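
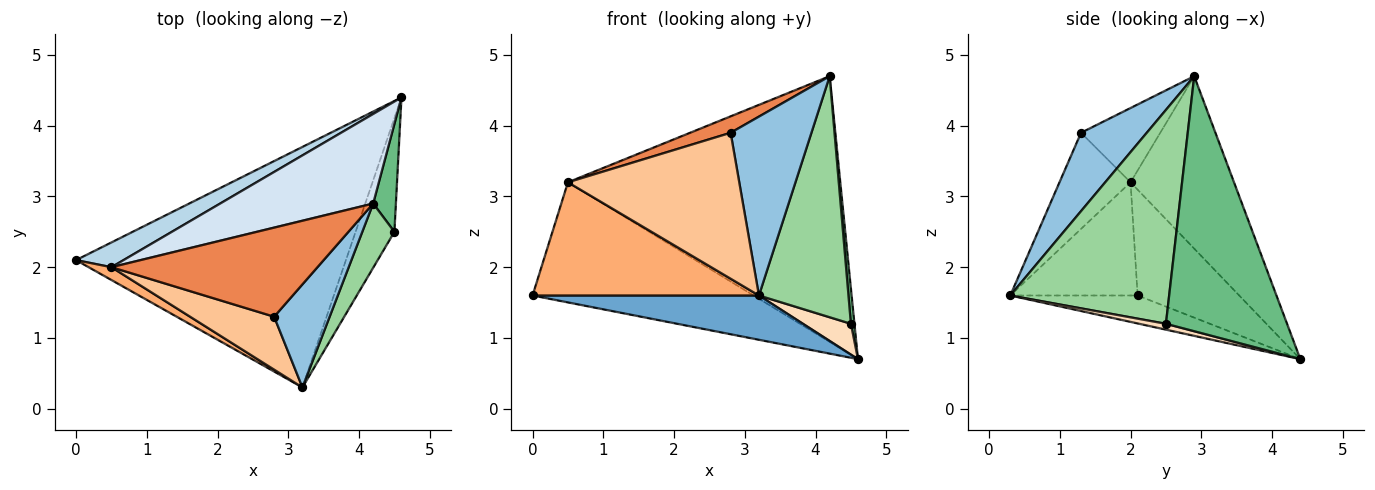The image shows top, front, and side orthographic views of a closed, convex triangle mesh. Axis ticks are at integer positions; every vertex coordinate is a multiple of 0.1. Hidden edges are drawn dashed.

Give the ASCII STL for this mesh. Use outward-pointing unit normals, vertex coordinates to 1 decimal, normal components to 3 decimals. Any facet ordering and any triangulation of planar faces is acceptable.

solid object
 facet normal -0.101 -0.180 -0.978
  outer loop
   vertex 3.2 0.3 1.6
   vertex 0.0 2.1 1.6
   vertex 4.6 4.4 0.7
  endloop
 endfacet
 facet normal 0.576 -0.708 0.408
  outer loop
   vertex 2.8 1.3 3.9
   vertex 3.2 0.3 1.6
   vertex 4.2 2.9 4.7
  endloop
 endfacet
 facet normal -0.411 0.893 0.184
  outer loop
   vertex 0.5 2.0 3.2
   vertex 4.6 4.4 0.7
   vertex 0.0 2.1 1.6
  endloop
 endfacet
 facet normal -0.339 0.892 0.300
  outer loop
   vertex 0.5 2.0 3.2
   vertex 4.2 2.9 4.7
   vertex 4.6 4.4 0.7
  endloop
 endfacet
 facet normal -0.334 -0.171 0.927
  outer loop
   vertex 0.5 2.0 3.2
   vertex 2.8 1.3 3.9
   vertex 4.2 2.9 4.7
  endloop
 endfacet
 facet normal -0.488 -0.867 0.098
  outer loop
   vertex 0.5 2.0 3.2
   vertex 0.0 2.1 1.6
   vertex 3.2 0.3 1.6
  endloop
 endfacet
 facet normal -0.363 -0.876 0.318
  outer loop
   vertex 0.5 2.0 3.2
   vertex 3.2 0.3 1.6
   vertex 2.8 1.3 3.9
  endloop
 endfacet
 facet normal 0.144 -0.259 -0.955
  outer loop
   vertex 4.5 2.5 1.2
   vertex 3.2 0.3 1.6
   vertex 4.6 4.4 0.7
  endloop
 endfacet
 facet normal 0.996 -0.029 0.089
  outer loop
   vertex 4.5 2.5 1.2
   vertex 4.6 4.4 0.7
   vertex 4.2 2.9 4.7
  endloop
 endfacet
 facet normal 0.864 -0.487 0.130
  outer loop
   vertex 4.5 2.5 1.2
   vertex 4.2 2.9 4.7
   vertex 3.2 0.3 1.6
  endloop
 endfacet
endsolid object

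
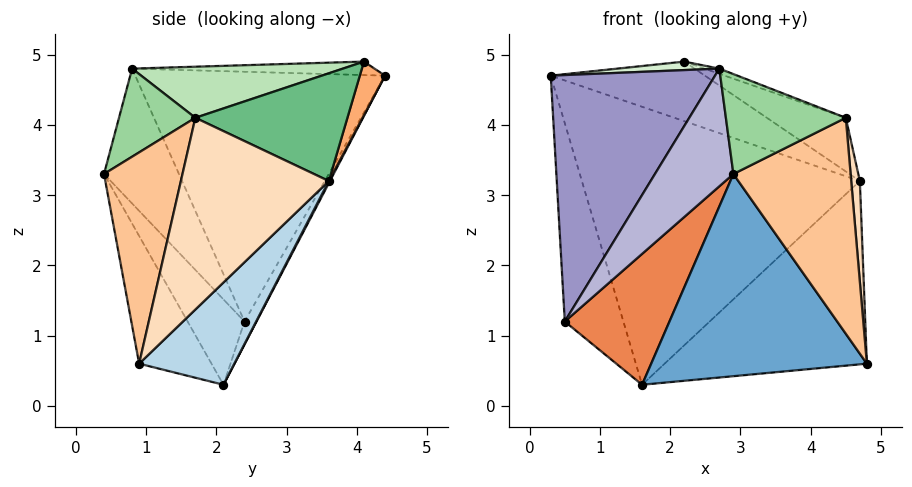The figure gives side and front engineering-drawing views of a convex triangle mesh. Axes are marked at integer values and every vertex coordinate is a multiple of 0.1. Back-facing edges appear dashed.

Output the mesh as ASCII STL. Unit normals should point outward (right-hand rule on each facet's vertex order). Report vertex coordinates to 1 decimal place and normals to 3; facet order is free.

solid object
 facet normal -0.295 -0.880 -0.371
  outer loop
   vertex 1.6 2.1 0.3
   vertex 4.8 0.9 0.6
   vertex 2.9 0.4 3.3
  endloop
 endfacet
 facet normal 0.004 0.887 -0.462
  outer loop
   vertex 4.7 3.6 3.2
   vertex 1.6 2.1 0.3
   vertex 0.3 4.4 4.7
  endloop
 endfacet
 facet normal 0.313 0.665 -0.678
  outer loop
   vertex 4.7 3.6 3.2
   vertex 4.8 0.9 0.6
   vertex 1.6 2.1 0.3
  endloop
 endfacet
 facet normal -0.174 0.851 -0.496
  outer loop
   vertex 0.5 2.4 1.2
   vertex 0.3 4.4 4.7
   vertex 1.6 2.1 0.3
  endloop
 endfacet
 facet normal -0.459 -0.844 -0.279
  outer loop
   vertex 0.5 2.4 1.2
   vertex 1.6 2.1 0.3
   vertex 2.9 0.4 3.3
  endloop
 endfacet
 facet normal 0.161 0.986 -0.053
  outer loop
   vertex 2.2 4.1 4.9
   vertex 4.7 3.6 3.2
   vertex 0.3 4.4 4.7
  endloop
 endfacet
 facet normal 0.541 -0.808 0.231
  outer loop
   vertex 4.5 1.7 4.1
   vertex 2.9 0.4 3.3
   vertex 4.8 0.9 0.6
  endloop
 endfacet
 facet normal 0.993 -0.058 0.098
  outer loop
   vertex 4.5 1.7 4.1
   vertex 4.8 0.9 0.6
   vertex 4.7 3.6 3.2
  endloop
 endfacet
 facet normal 0.577 0.299 0.760
  outer loop
   vertex 4.5 1.7 4.1
   vertex 4.7 3.6 3.2
   vertex 2.2 4.1 4.9
  endloop
 endfacet
 facet normal 0.515 -0.809 0.284
  outer loop
   vertex 2.7 0.8 4.8
   vertex 2.9 0.4 3.3
   vertex 4.5 1.7 4.1
  endloop
 endfacet
 facet normal 0.351 0.025 0.936
  outer loop
   vertex 2.7 0.8 4.8
   vertex 4.5 1.7 4.1
   vertex 2.2 4.1 4.9
  endloop
 endfacet
 facet normal -0.112 -0.047 0.993
  outer loop
   vertex 2.7 0.8 4.8
   vertex 2.2 4.1 4.9
   vertex 0.3 4.4 4.7
  endloop
 endfacet
 facet normal -0.807 -0.531 0.257
  outer loop
   vertex 2.7 0.8 4.8
   vertex 0.3 4.4 4.7
   vertex 0.5 2.4 1.2
  endloop
 endfacet
 facet normal -0.687 -0.719 0.100
  outer loop
   vertex 2.7 0.8 4.8
   vertex 0.5 2.4 1.2
   vertex 2.9 0.4 3.3
  endloop
 endfacet
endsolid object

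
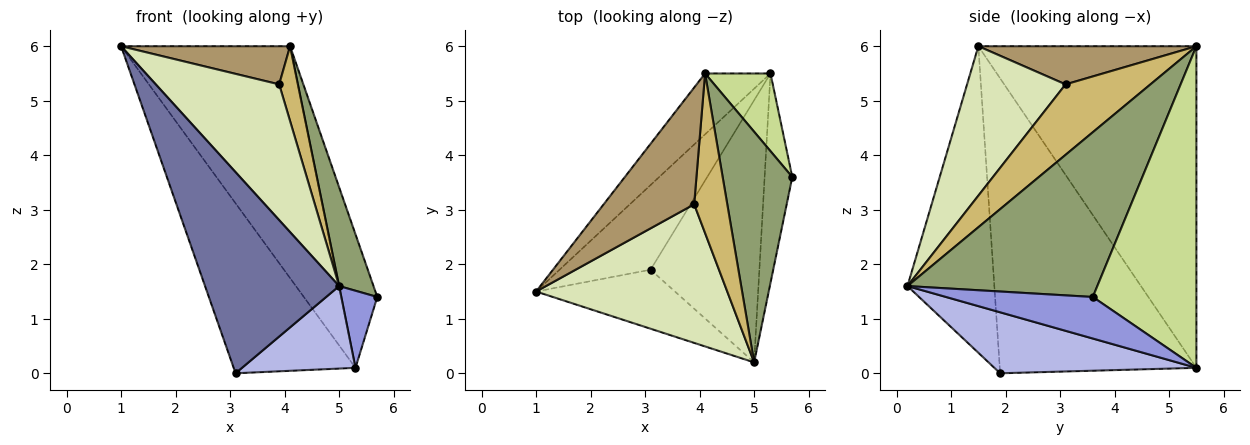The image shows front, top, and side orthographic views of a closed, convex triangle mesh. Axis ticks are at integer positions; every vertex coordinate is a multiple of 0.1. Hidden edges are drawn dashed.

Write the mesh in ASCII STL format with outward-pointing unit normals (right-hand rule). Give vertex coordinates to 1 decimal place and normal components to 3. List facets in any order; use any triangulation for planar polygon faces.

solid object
 facet normal -0.528 -0.815 -0.239
  outer loop
   vertex 3.1 1.9 0.0
   vertex 5.0 0.2 1.6
   vertex 1.0 1.5 6.0
  endloop
 endfacet
 facet normal -0.822 0.509 -0.254
  outer loop
   vertex 5.3 5.5 0.1
   vertex 3.1 1.9 0.0
   vertex 1.0 1.5 6.0
  endloop
 endfacet
 facet normal 0.816 -0.200 -0.543
  outer loop
   vertex 5.3 5.5 0.1
   vertex 5.7 3.6 1.4
   vertex 5.0 0.2 1.6
  endloop
 endfacet
 facet normal 0.471 -0.265 -0.841
  outer loop
   vertex 5.3 5.5 0.1
   vertex 5.0 0.2 1.6
   vertex 3.1 1.9 0.0
  endloop
 endfacet
 facet normal 0.909 -0.164 0.384
  outer loop
   vertex 4.1 5.5 6.0
   vertex 5.0 0.2 1.6
   vertex 5.7 3.6 1.4
  endloop
 endfacet
 facet normal -0.780 0.605 -0.159
  outer loop
   vertex 4.1 5.5 6.0
   vertex 5.3 5.5 0.1
   vertex 1.0 1.5 6.0
  endloop
 endfacet
 facet normal 0.927 0.324 0.189
  outer loop
   vertex 4.1 5.5 6.0
   vertex 5.7 3.6 1.4
   vertex 5.3 5.5 0.1
  endloop
 endfacet
 facet normal 0.488 -0.611 0.624
  outer loop
   vertex 3.9 3.1 5.3
   vertex 1.0 1.5 6.0
   vertex 5.0 0.2 1.6
  endloop
 endfacet
 facet normal 0.372 -0.288 0.882
  outer loop
   vertex 3.9 3.1 5.3
   vertex 4.1 5.5 6.0
   vertex 1.0 1.5 6.0
  endloop
 endfacet
 facet normal 0.888 -0.196 0.417
  outer loop
   vertex 3.9 3.1 5.3
   vertex 5.0 0.2 1.6
   vertex 4.1 5.5 6.0
  endloop
 endfacet
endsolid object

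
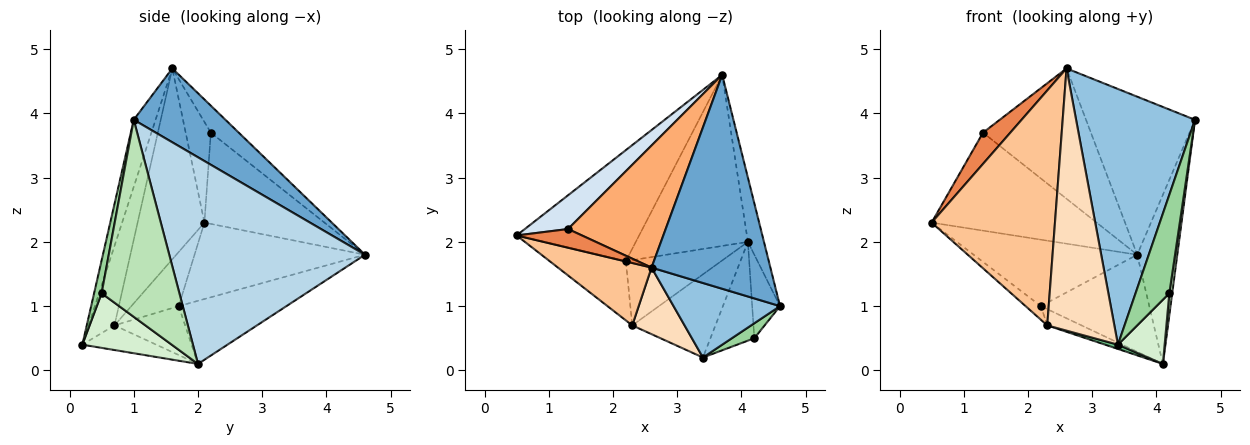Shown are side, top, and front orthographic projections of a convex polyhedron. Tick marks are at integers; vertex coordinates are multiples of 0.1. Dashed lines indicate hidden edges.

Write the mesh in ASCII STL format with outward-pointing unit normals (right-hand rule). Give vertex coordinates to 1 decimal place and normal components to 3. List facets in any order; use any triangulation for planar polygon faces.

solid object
 facet normal 0.447 0.531 0.719
  outer loop
   vertex 2.6 1.6 4.7
   vertex 4.6 1.0 3.9
   vertex 3.7 4.6 1.8
  endloop
 endfacet
 facet normal -0.173 -0.946 0.276
  outer loop
   vertex 2.6 1.6 4.7
   vertex 3.4 0.2 0.4
   vertex 4.6 1.0 3.9
  endloop
 endfacet
 facet normal 0.977 0.200 -0.076
  outer loop
   vertex 4.1 2.0 0.1
   vertex 3.7 4.6 1.8
   vertex 4.6 1.0 3.9
  endloop
 endfacet
 facet normal -0.567 0.779 0.268
  outer loop
   vertex 1.3 2.2 3.7
   vertex 3.7 4.6 1.8
   vertex 0.5 2.1 2.3
  endloop
 endfacet
 facet normal -0.620 -0.673 0.403
  outer loop
   vertex 1.3 2.2 3.7
   vertex 0.5 2.1 2.3
   vertex 2.6 1.6 4.7
  endloop
 endfacet
 facet normal -0.186 0.717 0.672
  outer loop
   vertex 1.3 2.2 3.7
   vertex 2.6 1.6 4.7
   vertex 3.7 4.6 1.8
  endloop
 endfacet
 facet normal -0.464 -0.856 0.227
  outer loop
   vertex 2.3 0.7 0.7
   vertex 2.6 1.6 4.7
   vertex 0.5 2.1 2.3
  endloop
 endfacet
 facet normal -0.350 -0.908 0.231
  outer loop
   vertex 2.3 0.7 0.7
   vertex 3.4 0.2 0.4
   vertex 2.6 1.6 4.7
  endloop
 endfacet
 facet normal -0.284 -0.049 -0.958
  outer loop
   vertex 2.3 0.7 0.7
   vertex 4.1 2.0 0.1
   vertex 3.4 0.2 0.4
  endloop
 endfacet
 facet normal 0.215 -0.965 0.147
  outer loop
   vertex 4.2 0.5 1.2
   vertex 4.6 1.0 3.9
   vertex 3.4 0.2 0.4
  endloop
 endfacet
 facet normal 0.990 -0.037 -0.140
  outer loop
   vertex 4.2 0.5 1.2
   vertex 4.1 2.0 0.1
   vertex 4.6 1.0 3.9
  endloop
 endfacet
 facet normal 0.722 -0.377 -0.580
  outer loop
   vertex 4.2 0.5 1.2
   vertex 3.4 0.2 0.4
   vertex 4.1 2.0 0.1
  endloop
 endfacet
 facet normal -0.570 0.183 -0.801
  outer loop
   vertex 2.2 1.7 1.0
   vertex 2.3 0.7 0.7
   vertex 0.5 2.1 2.3
  endloop
 endfacet
 facet normal -0.446 0.216 -0.869
  outer loop
   vertex 2.2 1.7 1.0
   vertex 4.1 2.0 0.1
   vertex 2.3 0.7 0.7
  endloop
 endfacet
 facet normal -0.472 0.453 -0.756
  outer loop
   vertex 2.2 1.7 1.0
   vertex 0.5 2.1 2.3
   vertex 3.7 4.6 1.8
  endloop
 endfacet
 facet normal -0.440 0.443 -0.781
  outer loop
   vertex 2.2 1.7 1.0
   vertex 3.7 4.6 1.8
   vertex 4.1 2.0 0.1
  endloop
 endfacet
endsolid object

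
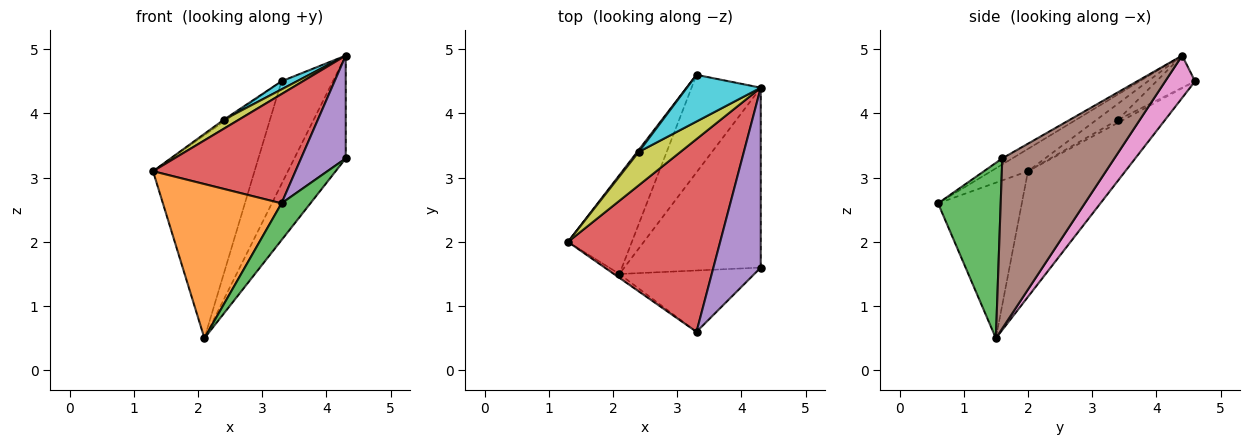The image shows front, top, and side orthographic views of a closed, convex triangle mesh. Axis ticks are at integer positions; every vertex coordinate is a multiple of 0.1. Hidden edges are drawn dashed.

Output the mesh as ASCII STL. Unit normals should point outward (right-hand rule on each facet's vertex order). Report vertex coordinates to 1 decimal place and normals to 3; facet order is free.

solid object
 facet normal -0.653 0.681 -0.332
  outer loop
   vertex 2.1 1.5 0.5
   vertex 1.3 2.0 3.1
   vertex 3.3 4.6 4.5
  endloop
 endfacet
 facet normal -0.577 -0.817 -0.020
  outer loop
   vertex 3.3 0.6 2.6
   vertex 1.3 2.0 3.1
   vertex 2.1 1.5 0.5
  endloop
 endfacet
 facet normal 0.744 -0.344 -0.573
  outer loop
   vertex 3.3 0.6 2.6
   vertex 2.1 1.5 0.5
   vertex 4.3 1.6 3.3
  endloop
 endfacet
 facet normal -0.127 -0.489 0.863
  outer loop
   vertex 4.3 4.4 4.9
   vertex 1.3 2.0 3.1
   vertex 3.3 0.6 2.6
  endloop
 endfacet
 facet normal -0.111 -0.493 0.863
  outer loop
   vertex 4.3 4.4 4.9
   vertex 3.3 0.6 2.6
   vertex 4.3 1.6 3.3
  endloop
 endfacet
 facet normal 0.735 0.337 -0.589
  outer loop
   vertex 4.3 4.4 4.9
   vertex 4.3 1.6 3.3
   vertex 2.1 1.5 0.5
  endloop
 endfacet
 facet normal 0.388 0.669 -0.635
  outer loop
   vertex 4.3 4.4 4.9
   vertex 2.1 1.5 0.5
   vertex 3.3 4.6 4.5
  endloop
 endfacet
 facet normal -0.816 0.408 0.408
  outer loop
   vertex 2.4 3.4 3.9
   vertex 3.3 4.6 4.5
   vertex 1.3 2.0 3.1
  endloop
 endfacet
 facet normal -0.348 -0.244 0.905
  outer loop
   vertex 2.4 3.4 3.9
   vertex 1.3 2.0 3.1
   vertex 4.3 4.4 4.9
  endloop
 endfacet
 facet normal -0.394 -0.157 0.906
  outer loop
   vertex 2.4 3.4 3.9
   vertex 4.3 4.4 4.9
   vertex 3.3 4.6 4.5
  endloop
 endfacet
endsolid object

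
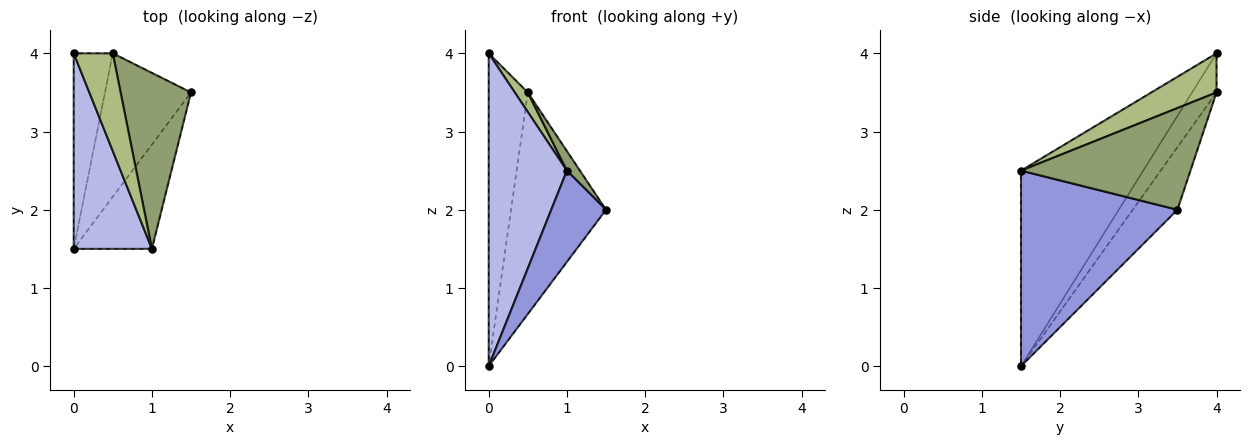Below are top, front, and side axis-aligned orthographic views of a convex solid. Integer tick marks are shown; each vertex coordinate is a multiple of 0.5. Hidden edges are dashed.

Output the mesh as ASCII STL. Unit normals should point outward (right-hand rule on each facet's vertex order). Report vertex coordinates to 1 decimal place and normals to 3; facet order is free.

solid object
 facet normal -0.367 0.781 -0.505
  outer loop
   vertex 0.5 4.0 3.5
   vertex 1.5 3.5 2.0
   vertex 0.0 1.5 0.0
  endloop
 endfacet
 facet normal -0.468 0.749 -0.468
  outer loop
   vertex 0.5 4.0 3.5
   vertex 0.0 1.5 0.0
   vertex 0.0 4.0 4.0
  endloop
 endfacet
 facet normal 0.883 -0.309 -0.353
  outer loop
   vertex 1.0 1.5 2.5
   vertex 0.0 1.5 0.0
   vertex 1.5 3.5 2.0
  endloop
 endfacet
 facet normal -0.798 -0.511 0.319
  outer loop
   vertex 1.0 1.5 2.5
   vertex 0.0 4.0 4.0
   vertex 0.0 1.5 0.0
  endloop
 endfacet
 facet normal 0.821 -0.063 0.568
  outer loop
   vertex 1.0 1.5 2.5
   vertex 1.5 3.5 2.0
   vertex 0.5 4.0 3.5
  endloop
 endfacet
 facet normal 0.700 -0.140 0.700
  outer loop
   vertex 1.0 1.5 2.5
   vertex 0.5 4.0 3.5
   vertex 0.0 4.0 4.0
  endloop
 endfacet
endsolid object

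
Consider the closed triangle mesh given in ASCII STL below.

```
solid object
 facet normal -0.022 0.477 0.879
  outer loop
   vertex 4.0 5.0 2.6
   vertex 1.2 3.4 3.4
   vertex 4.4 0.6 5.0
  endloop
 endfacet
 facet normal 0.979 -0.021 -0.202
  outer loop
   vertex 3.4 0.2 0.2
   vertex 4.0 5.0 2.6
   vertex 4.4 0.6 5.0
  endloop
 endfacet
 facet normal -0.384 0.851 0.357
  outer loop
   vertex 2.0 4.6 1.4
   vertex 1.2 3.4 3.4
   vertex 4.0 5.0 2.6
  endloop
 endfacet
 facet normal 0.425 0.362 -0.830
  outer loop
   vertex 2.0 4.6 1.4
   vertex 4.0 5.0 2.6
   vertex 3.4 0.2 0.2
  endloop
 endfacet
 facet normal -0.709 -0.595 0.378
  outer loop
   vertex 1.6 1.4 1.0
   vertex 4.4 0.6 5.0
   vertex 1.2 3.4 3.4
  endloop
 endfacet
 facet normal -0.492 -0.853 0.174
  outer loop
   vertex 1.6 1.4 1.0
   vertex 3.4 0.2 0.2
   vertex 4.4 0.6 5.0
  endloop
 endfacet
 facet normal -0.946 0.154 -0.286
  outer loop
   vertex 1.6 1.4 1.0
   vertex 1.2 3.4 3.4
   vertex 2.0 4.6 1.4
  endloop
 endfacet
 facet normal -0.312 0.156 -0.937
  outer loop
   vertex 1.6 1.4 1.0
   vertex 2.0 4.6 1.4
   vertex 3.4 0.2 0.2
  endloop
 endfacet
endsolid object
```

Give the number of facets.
8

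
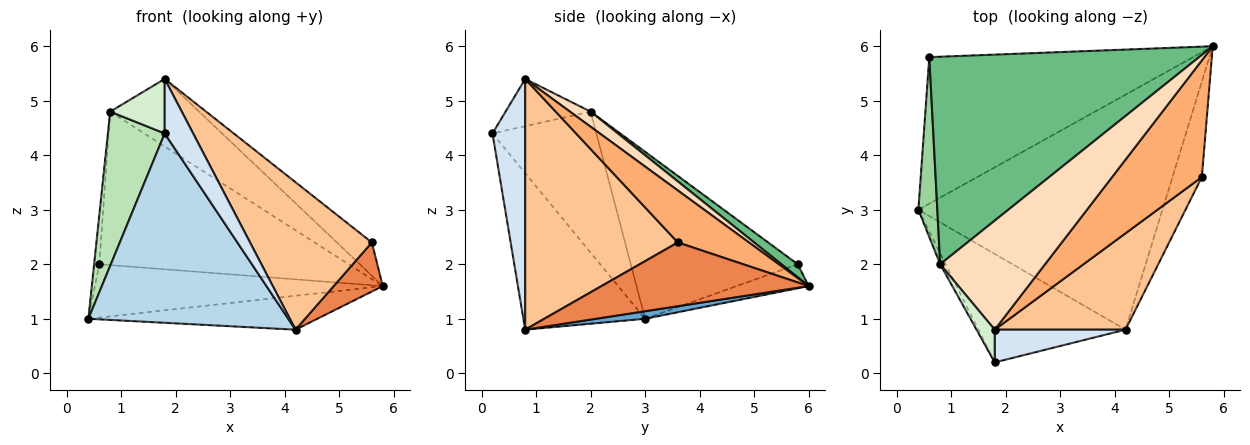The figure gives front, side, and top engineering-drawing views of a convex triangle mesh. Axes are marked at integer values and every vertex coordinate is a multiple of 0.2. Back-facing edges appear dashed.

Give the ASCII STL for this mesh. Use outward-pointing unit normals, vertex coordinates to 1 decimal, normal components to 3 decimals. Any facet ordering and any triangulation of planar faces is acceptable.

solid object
 facet normal 0.031 0.143 -0.989
  outer loop
   vertex 4.2 0.8 0.8
   vertex 0.4 3.0 1.0
   vertex 5.8 6.0 1.6
  endloop
 endfacet
 facet normal -0.085 0.341 -0.936
  outer loop
   vertex 0.6 5.8 2.0
   vertex 5.8 6.0 1.6
   vertex 0.4 3.0 1.0
  endloop
 endfacet
 facet normal -0.467 -0.767 -0.439
  outer loop
   vertex 1.8 0.2 4.4
   vertex 0.4 3.0 1.0
   vertex 4.2 0.8 0.8
  endloop
 endfacet
 facet normal 0.702 -0.611 0.366
  outer loop
   vertex 1.8 0.2 4.4
   vertex 4.2 0.8 0.8
   vertex 1.8 0.8 5.4
  endloop
 endfacet
 facet normal 0.888 -0.210 -0.409
  outer loop
   vertex 5.6 3.6 2.4
   vertex 4.2 0.8 0.8
   vertex 5.8 6.0 1.6
  endloop
 endfacet
 facet normal 0.487 0.239 0.840
  outer loop
   vertex 5.6 3.6 2.4
   vertex 5.8 6.0 1.6
   vertex 1.8 0.8 5.4
  endloop
 endfacet
 facet normal 0.724 -0.578 0.378
  outer loop
   vertex 5.6 3.6 2.4
   vertex 1.8 0.8 5.4
   vertex 4.2 0.8 0.8
  endloop
 endfacet
 facet normal 0.121 0.523 0.844
  outer loop
   vertex 0.8 2.0 4.8
   vertex 1.8 0.8 5.4
   vertex 5.8 6.0 1.6
  endloop
 endfacet
 facet normal 0.039 0.594 0.803
  outer loop
   vertex 0.8 2.0 4.8
   vertex 5.8 6.0 1.6
   vertex 0.6 5.8 2.0
  endloop
 endfacet
 facet normal -0.993 0.031 0.113
  outer loop
   vertex 0.8 2.0 4.8
   vertex 0.6 5.8 2.0
   vertex 0.4 3.0 1.0
  endloop
 endfacet
 facet normal -0.877 -0.480 -0.034
  outer loop
   vertex 0.8 2.0 4.8
   vertex 0.4 3.0 1.0
   vertex 1.8 0.2 4.4
  endloop
 endfacet
 facet normal -0.801 -0.513 0.308
  outer loop
   vertex 0.8 2.0 4.8
   vertex 1.8 0.2 4.4
   vertex 1.8 0.8 5.4
  endloop
 endfacet
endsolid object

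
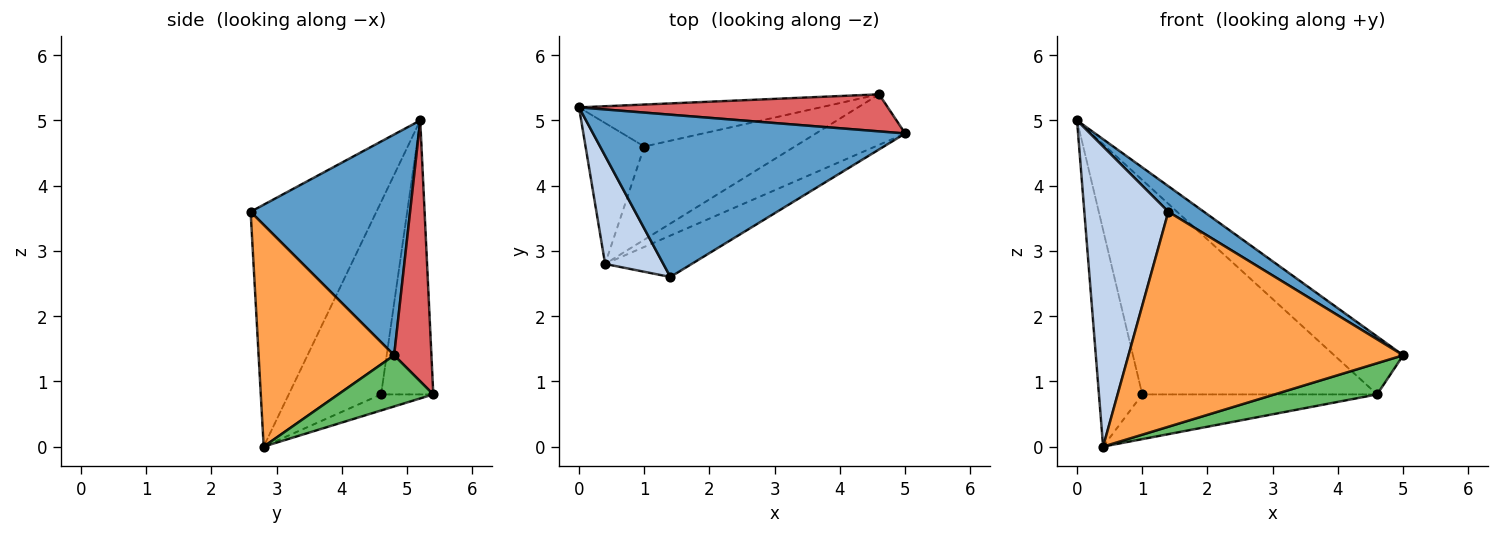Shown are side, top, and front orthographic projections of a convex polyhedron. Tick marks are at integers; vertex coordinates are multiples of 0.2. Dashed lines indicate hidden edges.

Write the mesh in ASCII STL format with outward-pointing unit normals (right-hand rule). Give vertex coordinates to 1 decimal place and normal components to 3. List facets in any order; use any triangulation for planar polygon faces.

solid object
 facet normal 0.573 -0.128 0.810
  outer loop
   vertex 1.4 2.6 3.6
   vertex 5.0 4.8 1.4
   vertex 0.0 5.2 5.0
  endloop
 endfacet
 facet normal -0.815 -0.545 0.196
  outer loop
   vertex 0.4 2.8 0.0
   vertex 1.4 2.6 3.6
   vertex 0.0 5.2 5.0
  endloop
 endfacet
 facet normal 0.436 -0.884 -0.170
  outer loop
   vertex 0.4 2.8 0.0
   vertex 5.0 4.8 1.4
   vertex 1.4 2.6 3.6
  endloop
 endfacet
 facet normal -0.873 0.409 -0.266
  outer loop
   vertex 1.0 4.6 0.8
   vertex 0.4 2.8 0.0
   vertex 0.0 5.2 5.0
  endloop
 endfacet
 facet normal 0.438 -0.473 -0.765
  outer loop
   vertex 4.6 5.4 0.8
   vertex 5.0 4.8 1.4
   vertex 0.4 2.8 0.0
  endloop
 endfacet
 facet normal -0.096 0.431 -0.897
  outer loop
   vertex 4.6 5.4 0.8
   vertex 0.4 2.8 0.0
   vertex 1.0 4.6 0.8
  endloop
 endfacet
 facet normal 0.414 0.767 0.490
  outer loop
   vertex 4.6 5.4 0.8
   vertex 0.0 5.2 5.0
   vertex 5.0 4.8 1.4
  endloop
 endfacet
 facet normal -0.213 0.959 -0.188
  outer loop
   vertex 4.6 5.4 0.8
   vertex 1.0 4.6 0.8
   vertex 0.0 5.2 5.0
  endloop
 endfacet
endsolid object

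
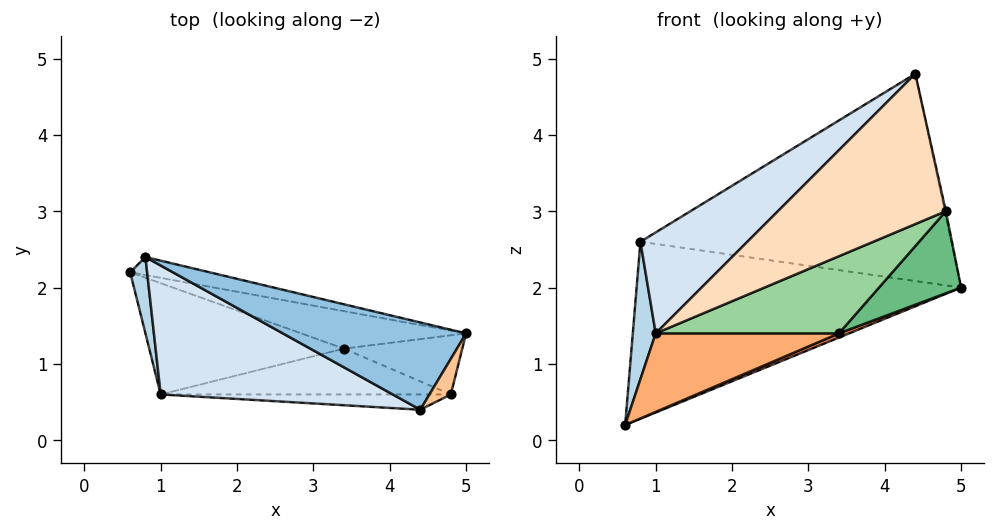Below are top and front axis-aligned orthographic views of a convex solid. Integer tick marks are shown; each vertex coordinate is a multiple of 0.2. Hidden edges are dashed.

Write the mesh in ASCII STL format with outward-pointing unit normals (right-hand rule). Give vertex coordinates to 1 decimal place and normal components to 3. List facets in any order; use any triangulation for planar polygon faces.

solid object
 facet normal 0.217 0.971 -0.099
  outer loop
   vertex 0.8 2.4 2.6
   vertex 5.0 1.4 2.0
   vertex 0.6 2.2 0.2
  endloop
 endfacet
 facet normal 0.265 0.889 0.374
  outer loop
   vertex 0.8 2.4 2.6
   vertex 4.4 0.4 4.8
   vertex 5.0 1.4 2.0
  endloop
 endfacet
 facet normal -0.980 -0.173 0.096
  outer loop
   vertex 1.0 0.6 1.4
   vertex 0.8 2.4 2.6
   vertex 0.6 2.2 0.2
  endloop
 endfacet
 facet normal -0.636 -0.476 0.608
  outer loop
   vertex 1.0 0.6 1.4
   vertex 4.4 0.4 4.8
   vertex 0.8 2.4 2.6
  endloop
 endfacet
 facet normal 0.361 -0.103 -0.927
  outer loop
   vertex 3.4 1.2 1.4
   vertex 0.6 2.2 0.2
   vertex 5.0 1.4 2.0
  endloop
 endfacet
 facet normal 0.143 -0.571 -0.809
  outer loop
   vertex 3.4 1.2 1.4
   vertex 1.0 0.6 1.4
   vertex 0.6 2.2 0.2
  endloop
 endfacet
 facet normal 0.975 0.031 0.220
  outer loop
   vertex 4.8 0.6 3.0
   vertex 5.0 1.4 2.0
   vertex 4.4 0.4 4.8
  endloop
 endfacet
 facet normal 0.043 -0.994 -0.101
  outer loop
   vertex 4.8 0.6 3.0
   vertex 4.4 0.4 4.8
   vertex 1.0 0.6 1.4
  endloop
 endfacet
 facet normal 0.305 -0.772 -0.557
  outer loop
   vertex 4.8 0.6 3.0
   vertex 3.4 1.2 1.4
   vertex 5.0 1.4 2.0
  endloop
 endfacet
 facet normal 0.210 -0.841 -0.499
  outer loop
   vertex 4.8 0.6 3.0
   vertex 1.0 0.6 1.4
   vertex 3.4 1.2 1.4
  endloop
 endfacet
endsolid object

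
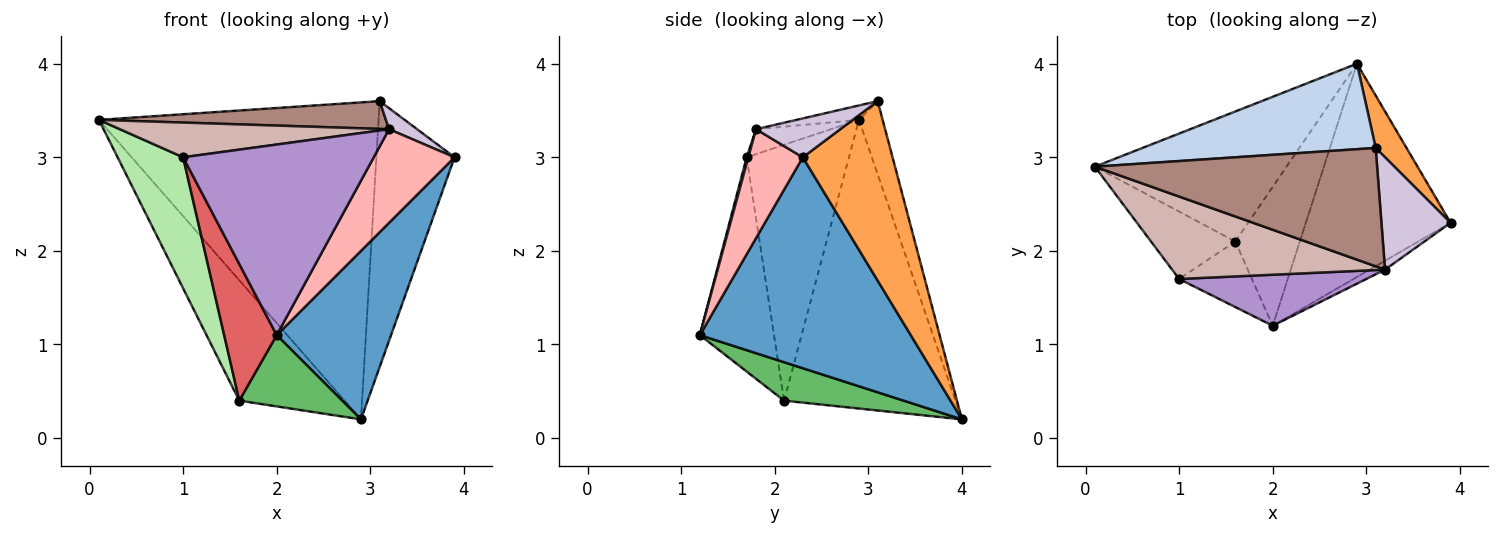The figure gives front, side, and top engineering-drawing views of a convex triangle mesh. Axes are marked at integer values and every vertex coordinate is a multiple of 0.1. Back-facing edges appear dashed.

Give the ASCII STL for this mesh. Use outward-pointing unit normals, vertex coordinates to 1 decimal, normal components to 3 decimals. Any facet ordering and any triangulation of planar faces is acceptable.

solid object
 facet normal 0.753 -0.408 -0.517
  outer loop
   vertex 2.0 1.2 1.1
   vertex 2.9 4.0 0.2
   vertex 3.9 2.3 3.0
  endloop
 endfacet
 facet normal -0.081 0.962 0.260
  outer loop
   vertex 3.1 3.1 3.6
   vertex 2.9 4.0 0.2
   vertex 0.1 2.9 3.4
  endloop
 endfacet
 facet normal 0.748 0.651 0.128
  outer loop
   vertex 3.1 3.1 3.6
   vertex 3.9 2.3 3.0
   vertex 2.9 4.0 0.2
  endloop
 endfacet
 facet normal -0.742 0.456 -0.492
  outer loop
   vertex 1.6 2.1 0.4
   vertex 0.1 2.9 3.4
   vertex 2.9 4.0 0.2
  endloop
 endfacet
 facet normal 0.468 -0.403 -0.786
  outer loop
   vertex 1.6 2.1 0.4
   vertex 2.9 4.0 0.2
   vertex 2.0 1.2 1.1
  endloop
 endfacet
 facet normal -0.812 -0.520 -0.267
  outer loop
   vertex 1.6 2.1 0.4
   vertex 1.0 1.7 3.0
   vertex 0.1 2.9 3.4
  endloop
 endfacet
 facet normal -0.786 -0.557 -0.267
  outer loop
   vertex 1.6 2.1 0.4
   vertex 2.0 1.2 1.1
   vertex 1.0 1.7 3.0
  endloop
 endfacet
 facet normal 0.557 -0.827 -0.078
  outer loop
   vertex 3.2 1.8 3.3
   vertex 2.0 1.2 1.1
   vertex 3.9 2.3 3.0
  endloop
 endfacet
 facet normal 0.009 -0.966 0.259
  outer loop
   vertex 3.2 1.8 3.3
   vertex 1.0 1.7 3.0
   vertex 2.0 1.2 1.1
  endloop
 endfacet
 facet normal 0.484 -0.161 0.860
  outer loop
   vertex 3.2 1.8 3.3
   vertex 3.9 2.3 3.0
   vertex 3.1 3.1 3.6
  endloop
 endfacet
 facet normal -0.050 -0.228 0.972
  outer loop
   vertex 3.2 1.8 3.3
   vertex 3.1 3.1 3.6
   vertex 0.1 2.9 3.4
  endloop
 endfacet
 facet normal -0.107 -0.386 0.916
  outer loop
   vertex 3.2 1.8 3.3
   vertex 0.1 2.9 3.4
   vertex 1.0 1.7 3.0
  endloop
 endfacet
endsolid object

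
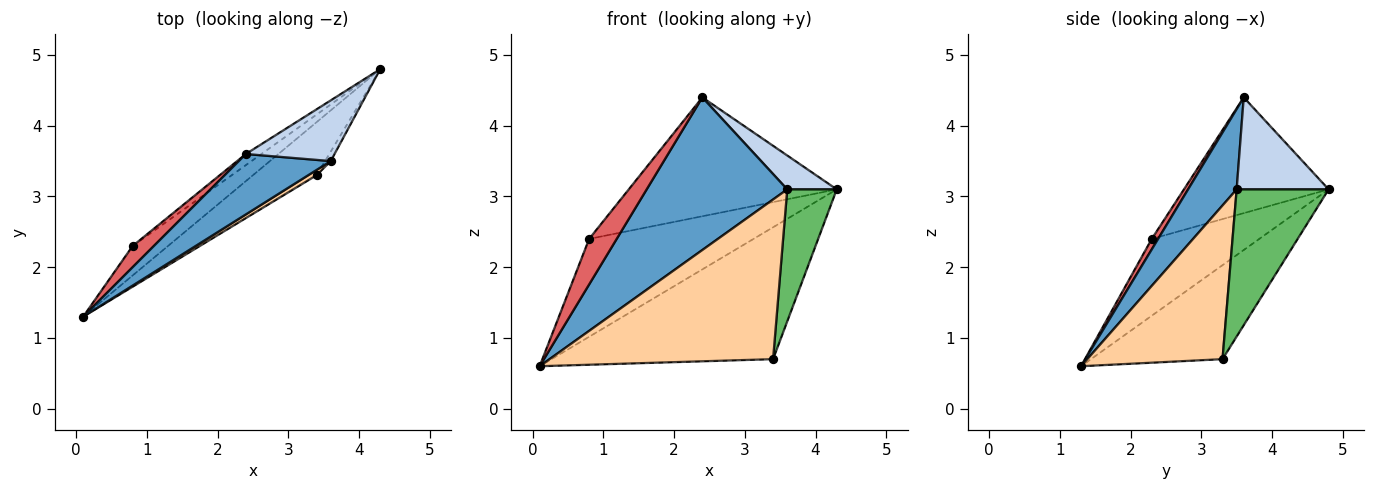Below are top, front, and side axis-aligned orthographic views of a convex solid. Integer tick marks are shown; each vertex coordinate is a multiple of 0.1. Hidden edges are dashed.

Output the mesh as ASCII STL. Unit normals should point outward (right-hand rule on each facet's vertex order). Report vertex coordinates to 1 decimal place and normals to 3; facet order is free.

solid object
 facet normal 0.306 -0.885 0.351
  outer loop
   vertex 3.6 3.5 3.1
   vertex 2.4 3.6 4.4
   vertex 0.1 1.3 0.6
  endloop
 endfacet
 facet normal 0.671 -0.361 0.647
  outer loop
   vertex 3.6 3.5 3.1
   vertex 4.3 4.8 3.1
   vertex 2.4 3.6 4.4
  endloop
 endfacet
 facet normal -0.483 0.813 -0.327
  outer loop
   vertex 3.4 3.3 0.7
   vertex 0.1 1.3 0.6
   vertex 4.3 4.8 3.1
  endloop
 endfacet
 facet normal 0.517 -0.855 0.028
  outer loop
   vertex 3.4 3.3 0.7
   vertex 3.6 3.5 3.1
   vertex 0.1 1.3 0.6
  endloop
 endfacet
 facet normal 0.880 -0.474 -0.034
  outer loop
   vertex 3.4 3.3 0.7
   vertex 4.3 4.8 3.1
   vertex 3.6 3.5 3.1
  endloop
 endfacet
 facet normal -0.531 0.812 -0.244
  outer loop
   vertex 0.8 2.3 2.4
   vertex 4.3 4.8 3.1
   vertex 0.1 1.3 0.6
  endloop
 endfacet
 facet normal 0.204 -0.887 0.414
  outer loop
   vertex 0.8 2.3 2.4
   vertex 0.1 1.3 0.6
   vertex 2.4 3.6 4.4
  endloop
 endfacet
 facet normal -0.569 0.819 -0.077
  outer loop
   vertex 0.8 2.3 2.4
   vertex 2.4 3.6 4.4
   vertex 4.3 4.8 3.1
  endloop
 endfacet
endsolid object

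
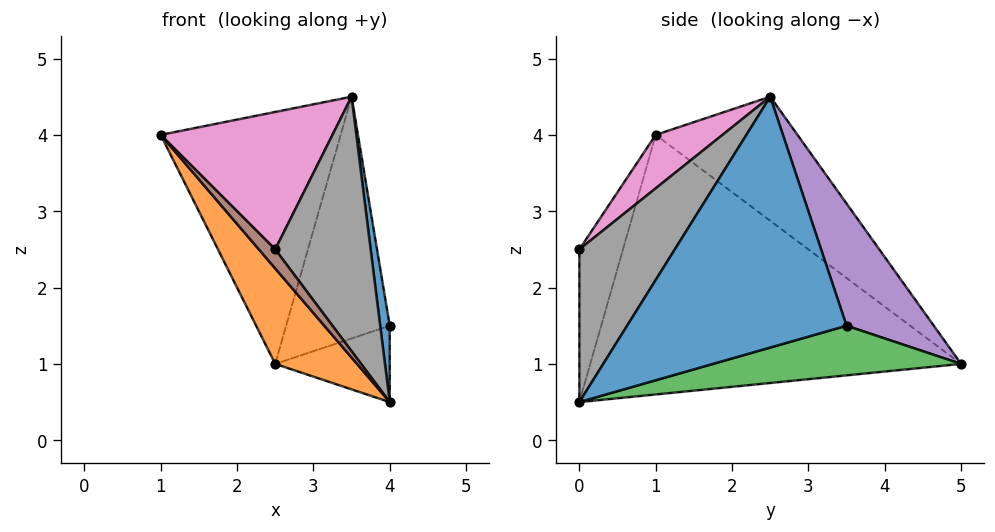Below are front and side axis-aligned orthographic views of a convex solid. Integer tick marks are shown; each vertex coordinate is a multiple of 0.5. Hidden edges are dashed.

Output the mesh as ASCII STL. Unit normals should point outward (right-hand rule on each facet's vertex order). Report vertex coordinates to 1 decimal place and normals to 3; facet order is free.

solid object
 facet normal 0.988 -0.043 0.150
  outer loop
   vertex 3.5 2.5 4.5
   vertex 4.0 0.0 0.5
   vertex 4.0 3.5 1.5
  endloop
 endfacet
 facet normal -0.772 -0.170 -0.613
  outer loop
   vertex 2.5 5.0 1.0
   vertex 4.0 0.0 0.5
   vertex 1.0 1.0 4.0
  endloop
 endfacet
 facet normal 0.511 0.236 -0.826
  outer loop
   vertex 2.5 5.0 1.0
   vertex 4.0 3.5 1.5
   vertex 4.0 0.0 0.5
  endloop
 endfacet
 facet normal -0.498 0.632 0.594
  outer loop
   vertex 2.5 5.0 1.0
   vertex 1.0 1.0 4.0
   vertex 3.5 2.5 4.5
  endloop
 endfacet
 facet normal 0.606 0.719 0.341
  outer loop
   vertex 2.5 5.0 1.0
   vertex 3.5 2.5 4.5
   vertex 4.0 3.5 1.5
  endloop
 endfacet
 facet normal -0.766 -0.287 -0.575
  outer loop
   vertex 2.5 0.0 2.5
   vertex 1.0 1.0 4.0
   vertex 4.0 0.0 0.5
  endloop
 endfacet
 facet normal 0.258 -0.664 0.701
  outer loop
   vertex 2.5 0.0 2.5
   vertex 3.5 2.5 4.5
   vertex 1.0 1.0 4.0
  endloop
 endfacet
 facet normal 0.625 -0.625 0.469
  outer loop
   vertex 2.5 0.0 2.5
   vertex 4.0 0.0 0.5
   vertex 3.5 2.5 4.5
  endloop
 endfacet
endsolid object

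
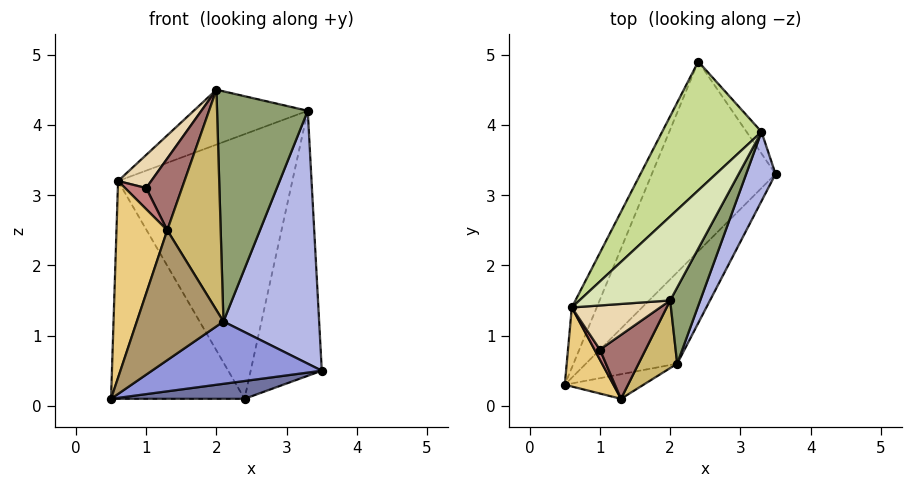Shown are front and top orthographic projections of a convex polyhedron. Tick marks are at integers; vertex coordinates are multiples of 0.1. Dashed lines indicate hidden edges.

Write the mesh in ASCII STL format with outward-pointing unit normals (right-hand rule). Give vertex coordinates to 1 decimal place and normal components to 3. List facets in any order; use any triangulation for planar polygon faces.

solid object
 facet normal 0.221 -0.091 -0.971
  outer loop
   vertex 2.4 4.9 0.1
   vertex 3.5 3.3 0.5
   vertex 0.5 0.3 0.1
  endloop
 endfacet
 facet normal 0.828 0.558 -0.046
  outer loop
   vertex 3.3 3.9 4.2
   vertex 3.5 3.3 0.5
   vertex 2.4 4.9 0.1
  endloop
 endfacet
 facet normal 0.559 -0.467 -0.685
  outer loop
   vertex 2.1 0.6 1.2
   vertex 0.5 0.3 0.1
   vertex 3.5 3.3 0.5
  endloop
 endfacet
 facet normal 0.894 -0.433 0.118
  outer loop
   vertex 2.1 0.6 1.2
   vertex 3.5 3.3 0.5
   vertex 3.3 3.9 4.2
  endloop
 endfacet
 facet normal 0.877 -0.456 0.151
  outer loop
   vertex 2.1 0.6 1.2
   vertex 3.3 3.9 4.2
   vertex 2.0 1.5 4.5
  endloop
 endfacet
 facet normal -0.919 0.380 -0.105
  outer loop
   vertex 0.6 1.4 3.2
   vertex 2.4 4.9 0.1
   vertex 0.5 0.3 0.1
  endloop
 endfacet
 facet normal -0.705 0.638 0.310
  outer loop
   vertex 0.6 1.4 3.2
   vertex 3.3 3.9 4.2
   vertex 2.4 4.9 0.1
  endloop
 endfacet
 facet normal -0.632 0.424 0.649
  outer loop
   vertex 0.6 1.4 3.2
   vertex 2.0 1.5 4.5
   vertex 3.3 3.9 4.2
  endloop
 endfacet
 facet normal 0.298 -0.938 -0.177
  outer loop
   vertex 1.3 0.1 2.5
   vertex 0.5 0.3 0.1
   vertex 2.1 0.6 1.2
  endloop
 endfacet
 facet normal 0.732 -0.651 0.200
  outer loop
   vertex 1.3 0.1 2.5
   vertex 2.1 0.6 1.2
   vertex 2.0 1.5 4.5
  endloop
 endfacet
 facet normal -0.804 -0.552 0.222
  outer loop
   vertex 1.3 0.1 2.5
   vertex 0.6 1.4 3.2
   vertex 0.5 0.3 0.1
  endloop
 endfacet
 facet normal -0.573 -0.492 0.655
  outer loop
   vertex 1.0 0.8 3.1
   vertex 2.0 1.5 4.5
   vertex 0.6 1.4 3.2
  endloop
 endfacet
 facet normal -0.379 -0.690 0.616
  outer loop
   vertex 1.0 0.8 3.1
   vertex 1.3 0.1 2.5
   vertex 2.0 1.5 4.5
  endloop
 endfacet
 facet normal -0.780 -0.565 0.269
  outer loop
   vertex 1.0 0.8 3.1
   vertex 0.6 1.4 3.2
   vertex 1.3 0.1 2.5
  endloop
 endfacet
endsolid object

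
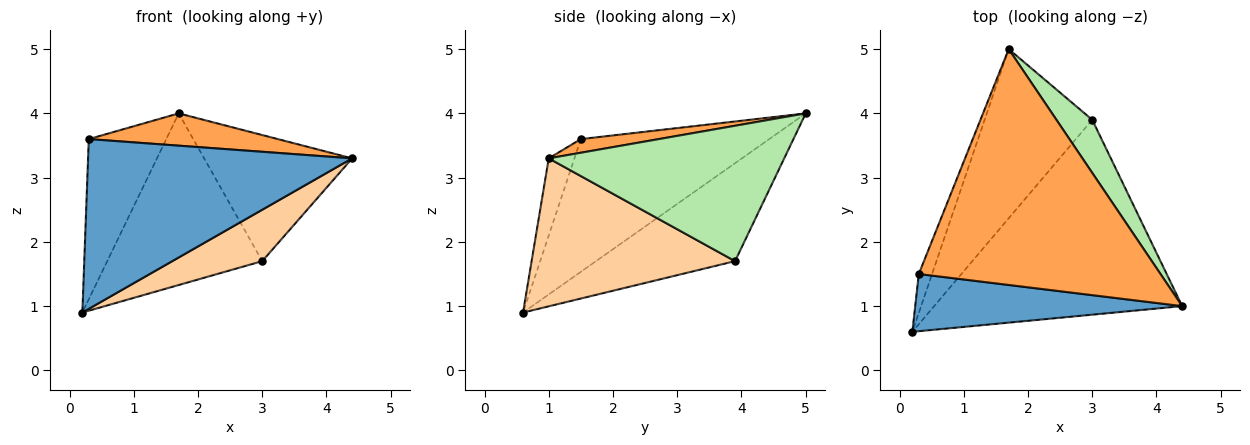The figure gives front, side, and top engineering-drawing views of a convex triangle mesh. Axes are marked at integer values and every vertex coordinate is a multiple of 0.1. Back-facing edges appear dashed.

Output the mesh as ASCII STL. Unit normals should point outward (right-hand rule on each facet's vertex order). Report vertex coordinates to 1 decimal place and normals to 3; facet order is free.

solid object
 facet normal -0.092 -0.944 0.318
  outer loop
   vertex 0.3 1.5 3.6
   vertex 0.2 0.6 0.9
   vertex 4.4 1.0 3.3
  endloop
 endfacet
 facet normal -0.921 0.379 -0.092
  outer loop
   vertex 0.3 1.5 3.6
   vertex 1.7 5.0 4.0
   vertex 0.2 0.6 0.9
  endloop
 endfacet
 facet normal 0.056 -0.135 0.989
  outer loop
   vertex 0.3 1.5 3.6
   vertex 4.4 1.0 3.3
   vertex 1.7 5.0 4.0
  endloop
 endfacet
 facet normal 0.500 -0.221 -0.838
  outer loop
   vertex 3.0 3.9 1.7
   vertex 4.4 1.0 3.3
   vertex 0.2 0.6 0.9
  endloop
 endfacet
 facet normal -0.538 0.600 -0.591
  outer loop
   vertex 3.0 3.9 1.7
   vertex 0.2 0.6 0.9
   vertex 1.7 5.0 4.0
  endloop
 endfacet
 facet normal 0.826 0.519 0.219
  outer loop
   vertex 3.0 3.9 1.7
   vertex 1.7 5.0 4.0
   vertex 4.4 1.0 3.3
  endloop
 endfacet
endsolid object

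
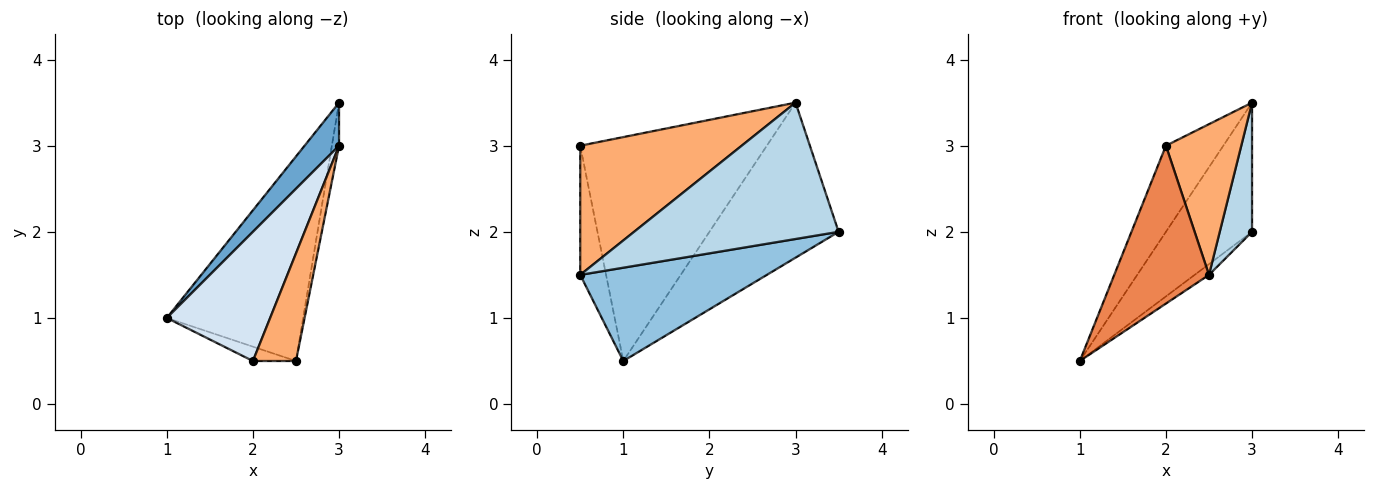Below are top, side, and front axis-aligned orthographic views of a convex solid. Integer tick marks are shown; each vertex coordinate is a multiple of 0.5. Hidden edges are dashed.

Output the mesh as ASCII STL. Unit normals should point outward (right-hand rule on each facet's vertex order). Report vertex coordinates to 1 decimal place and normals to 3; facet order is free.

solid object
 facet normal -0.818 0.545 0.182
  outer loop
   vertex 3.0 3.5 2.0
   vertex 1.0 1.0 0.5
   vertex 3.0 3.0 3.5
  endloop
 endfacet
 facet normal 0.564 0.043 -0.825
  outer loop
   vertex 3.0 3.5 2.0
   vertex 2.5 0.5 1.5
   vertex 1.0 1.0 0.5
  endloop
 endfacet
 facet normal 0.986 -0.156 -0.052
  outer loop
   vertex 3.0 3.5 2.0
   vertex 3.0 3.0 3.5
   vertex 2.5 0.5 1.5
  endloop
 endfacet
 facet normal -0.874 0.269 0.404
  outer loop
   vertex 2.0 0.5 3.0
   vertex 3.0 3.0 3.5
   vertex 1.0 1.0 0.5
  endloop
 endfacet
 facet normal -0.262 -0.961 -0.087
  outer loop
   vertex 2.0 0.5 3.0
   vertex 1.0 1.0 0.5
   vertex 2.5 0.5 1.5
  endloop
 endfacet
 facet normal 0.867 -0.405 0.289
  outer loop
   vertex 2.0 0.5 3.0
   vertex 2.5 0.5 1.5
   vertex 3.0 3.0 3.5
  endloop
 endfacet
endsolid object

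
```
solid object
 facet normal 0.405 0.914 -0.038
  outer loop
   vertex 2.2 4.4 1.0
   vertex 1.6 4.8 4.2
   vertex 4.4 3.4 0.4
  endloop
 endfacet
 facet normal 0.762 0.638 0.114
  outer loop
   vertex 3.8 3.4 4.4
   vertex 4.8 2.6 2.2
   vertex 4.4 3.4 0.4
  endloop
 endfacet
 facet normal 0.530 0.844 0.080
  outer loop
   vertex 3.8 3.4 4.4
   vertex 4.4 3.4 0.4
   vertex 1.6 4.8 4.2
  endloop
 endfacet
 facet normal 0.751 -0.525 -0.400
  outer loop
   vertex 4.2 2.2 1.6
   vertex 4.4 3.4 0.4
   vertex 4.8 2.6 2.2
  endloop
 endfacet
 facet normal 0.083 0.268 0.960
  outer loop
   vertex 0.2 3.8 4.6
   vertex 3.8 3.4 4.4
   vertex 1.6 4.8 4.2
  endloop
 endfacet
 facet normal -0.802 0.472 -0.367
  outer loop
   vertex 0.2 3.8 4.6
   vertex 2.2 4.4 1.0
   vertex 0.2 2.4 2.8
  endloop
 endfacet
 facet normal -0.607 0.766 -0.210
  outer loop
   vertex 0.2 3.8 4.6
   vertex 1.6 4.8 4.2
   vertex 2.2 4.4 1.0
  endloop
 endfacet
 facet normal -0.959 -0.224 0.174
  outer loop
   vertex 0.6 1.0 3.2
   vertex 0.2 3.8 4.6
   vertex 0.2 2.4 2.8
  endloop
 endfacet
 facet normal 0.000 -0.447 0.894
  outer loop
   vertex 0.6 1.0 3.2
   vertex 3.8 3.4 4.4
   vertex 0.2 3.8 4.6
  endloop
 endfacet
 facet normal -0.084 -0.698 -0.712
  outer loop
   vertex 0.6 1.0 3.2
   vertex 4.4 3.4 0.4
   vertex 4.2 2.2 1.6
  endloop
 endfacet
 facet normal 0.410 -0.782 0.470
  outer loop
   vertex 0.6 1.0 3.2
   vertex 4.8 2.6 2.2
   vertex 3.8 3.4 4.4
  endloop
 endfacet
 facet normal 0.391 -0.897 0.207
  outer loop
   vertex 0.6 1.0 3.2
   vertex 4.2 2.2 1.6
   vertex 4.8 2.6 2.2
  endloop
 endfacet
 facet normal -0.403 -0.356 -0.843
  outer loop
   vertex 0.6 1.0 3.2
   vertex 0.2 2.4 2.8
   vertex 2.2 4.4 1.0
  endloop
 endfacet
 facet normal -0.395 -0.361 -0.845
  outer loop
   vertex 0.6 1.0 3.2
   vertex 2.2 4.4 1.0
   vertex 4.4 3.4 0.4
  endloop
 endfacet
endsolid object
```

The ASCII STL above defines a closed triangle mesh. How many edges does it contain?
21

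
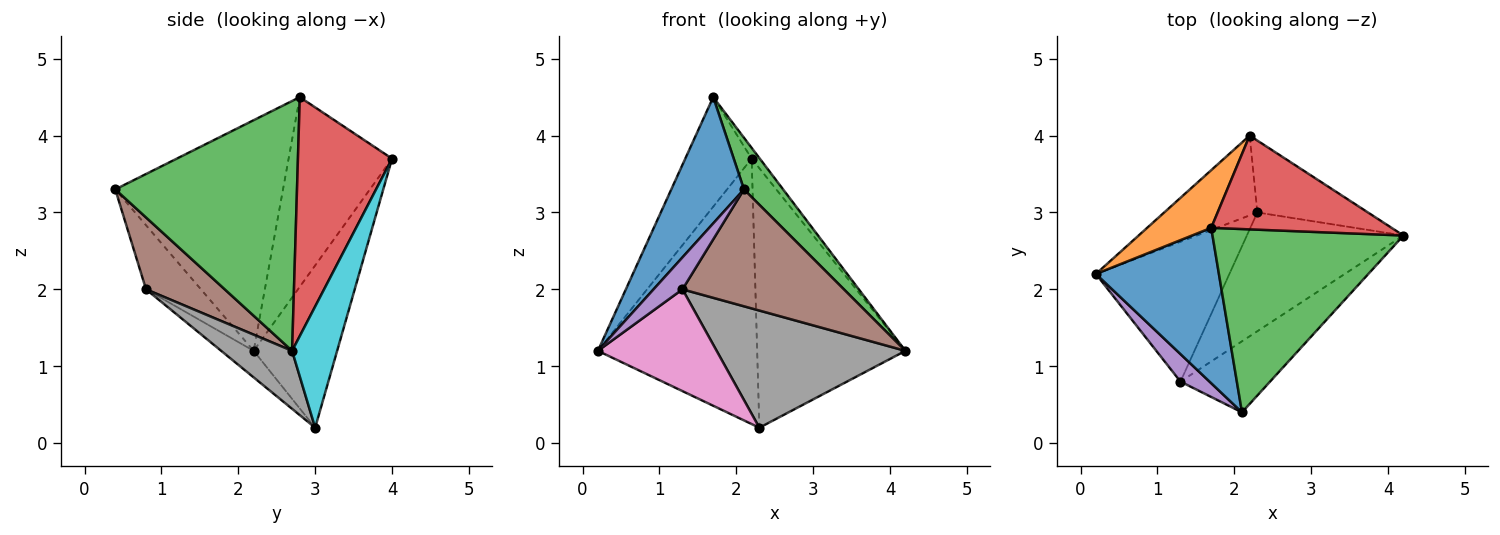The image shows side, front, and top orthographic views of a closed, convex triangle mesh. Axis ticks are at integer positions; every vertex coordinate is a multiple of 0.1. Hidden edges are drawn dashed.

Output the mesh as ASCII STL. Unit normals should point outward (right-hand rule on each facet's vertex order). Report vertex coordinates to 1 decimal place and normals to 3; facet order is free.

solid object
 facet normal -0.824 -0.357 0.440
  outer loop
   vertex 1.7 2.8 4.5
   vertex 0.2 2.2 1.2
   vertex 2.1 0.4 3.3
  endloop
 endfacet
 facet normal -0.809 0.520 0.273
  outer loop
   vertex 1.7 2.8 4.5
   vertex 2.2 4.0 3.7
   vertex 0.2 2.2 1.2
  endloop
 endfacet
 facet normal 0.783 -0.169 0.598
  outer loop
   vertex 1.7 2.8 4.5
   vertex 2.1 0.4 3.3
   vertex 4.2 2.7 1.2
  endloop
 endfacet
 facet normal 0.796 0.069 0.601
  outer loop
   vertex 1.7 2.8 4.5
   vertex 4.2 2.7 1.2
   vertex 2.2 4.0 3.7
  endloop
 endfacet
 facet normal -0.821 -0.432 0.372
  outer loop
   vertex 1.3 0.8 2.0
   vertex 2.1 0.4 3.3
   vertex 0.2 2.2 1.2
  endloop
 endfacet
 facet normal 0.385 -0.789 -0.479
  outer loop
   vertex 1.3 0.8 2.0
   vertex 4.2 2.7 1.2
   vertex 2.1 0.4 3.3
  endloop
 endfacet
 facet normal -0.159 -0.581 -0.798
  outer loop
   vertex 2.3 3.0 0.2
   vertex 1.3 0.8 2.0
   vertex 0.2 2.2 1.2
  endloop
 endfacet
 facet normal 0.255 -0.679 -0.688
  outer loop
   vertex 2.3 3.0 0.2
   vertex 4.2 2.7 1.2
   vertex 1.3 0.8 2.0
  endloop
 endfacet
 facet normal -0.449 0.856 -0.257
  outer loop
   vertex 2.3 3.0 0.2
   vertex 0.2 2.2 1.2
   vertex 2.2 4.0 3.7
  endloop
 endfacet
 facet normal 0.281 0.925 -0.256
  outer loop
   vertex 2.3 3.0 0.2
   vertex 2.2 4.0 3.7
   vertex 4.2 2.7 1.2
  endloop
 endfacet
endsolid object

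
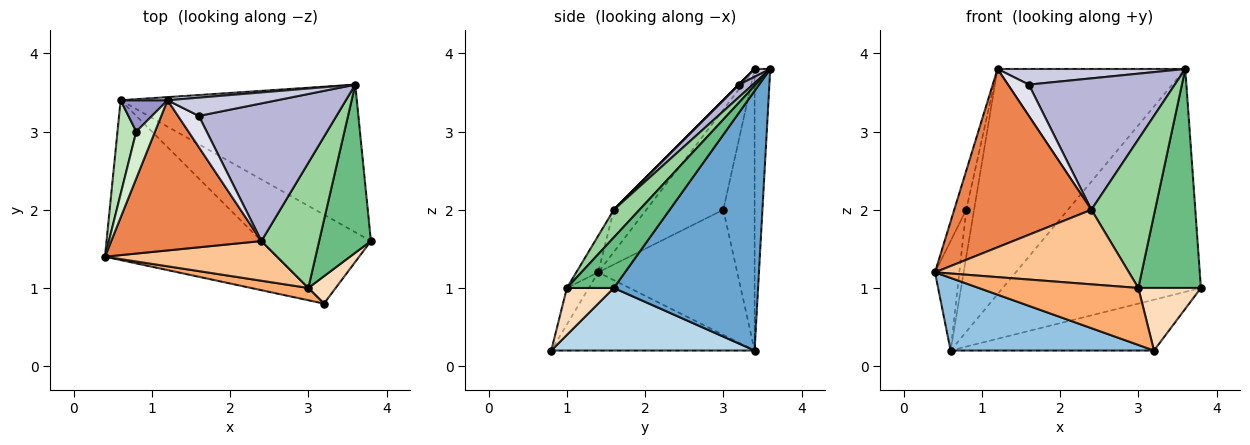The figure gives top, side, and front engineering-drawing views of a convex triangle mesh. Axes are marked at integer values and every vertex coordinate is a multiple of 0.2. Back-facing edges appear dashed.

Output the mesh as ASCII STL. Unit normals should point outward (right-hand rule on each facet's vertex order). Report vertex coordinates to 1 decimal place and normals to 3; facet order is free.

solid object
 facet normal 0.519 0.713 -0.472
  outer loop
   vertex 0.6 3.4 0.2
   vertex 3.6 3.6 3.8
   vertex 3.8 1.6 1.0
  endloop
 endfacet
 facet normal -0.382 -0.382 -0.841
  outer loop
   vertex 0.6 3.4 0.2
   vertex 3.2 0.8 0.2
   vertex 0.4 1.4 1.2
  endloop
 endfacet
 facet normal 0.444 0.444 -0.778
  outer loop
   vertex 0.6 3.4 0.2
   vertex 3.8 1.6 1.0
   vertex 3.2 0.8 0.2
  endloop
 endfacet
 facet normal -0.083 0.996 0.014
  outer loop
   vertex 1.2 3.4 3.8
   vertex 3.6 3.6 3.8
   vertex 0.6 3.4 0.2
  endloop
 endfacet
 facet normal -0.178 -0.753 0.634
  outer loop
   vertex 1.2 3.4 3.8
   vertex 0.4 1.4 1.2
   vertex 2.4 1.6 2.0
  endloop
 endfacet
 facet normal -0.133 -0.969 0.209
  outer loop
   vertex 3.0 1.0 1.0
   vertex 0.4 1.4 1.2
   vertex 3.2 0.8 0.2
  endloop
 endfacet
 facet normal -0.099 -0.878 0.468
  outer loop
   vertex 3.0 1.0 1.0
   vertex 2.4 1.6 2.0
   vertex 0.4 1.4 1.2
  endloop
 endfacet
 facet normal 0.566 -0.755 0.330
  outer loop
   vertex 3.0 1.0 1.0
   vertex 3.2 0.8 0.2
   vertex 3.8 1.6 1.0
  endloop
 endfacet
 facet normal 0.511 -0.682 0.523
  outer loop
   vertex 3.0 1.0 1.0
   vertex 3.8 1.6 1.0
   vertex 3.6 3.6 3.8
  endloop
 endfacet
 facet normal 0.295 -0.731 0.615
  outer loop
   vertex 3.0 1.0 1.0
   vertex 3.6 3.6 3.8
   vertex 2.4 1.6 2.0
  endloop
 endfacet
 facet normal -0.974 0.171 0.146
  outer loop
   vertex 0.8 3.0 2.0
   vertex 0.6 3.4 0.2
   vertex 0.4 1.4 1.2
  endloop
 endfacet
 facet normal -0.971 0.152 0.182
  outer loop
   vertex 0.8 3.0 2.0
   vertex 0.4 1.4 1.2
   vertex 1.2 3.4 3.8
  endloop
 endfacet
 facet normal -0.958 0.239 0.160
  outer loop
   vertex 0.8 3.0 2.0
   vertex 1.2 3.4 3.8
   vertex 0.6 3.4 0.2
  endloop
 endfacet
 facet normal 0.066 -0.689 0.722
  outer loop
   vertex 1.6 3.2 3.6
   vertex 2.4 1.6 2.0
   vertex 3.6 3.6 3.8
  endloop
 endfacet
 facet normal 0.054 -0.650 0.758
  outer loop
   vertex 1.6 3.2 3.6
   vertex 3.6 3.6 3.8
   vertex 1.2 3.4 3.8
  endloop
 endfacet
 facet normal 0.000 -0.707 0.707
  outer loop
   vertex 1.6 3.2 3.6
   vertex 1.2 3.4 3.8
   vertex 2.4 1.6 2.0
  endloop
 endfacet
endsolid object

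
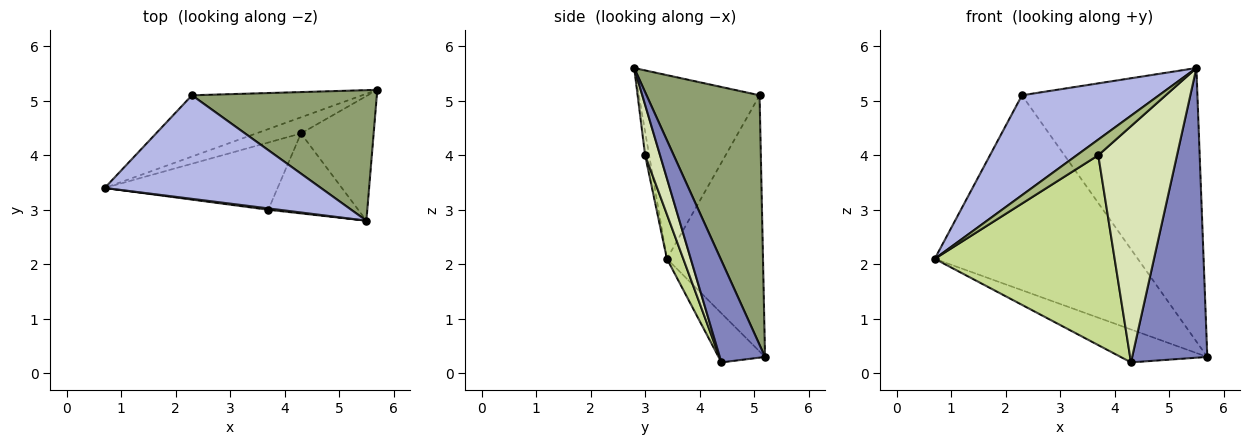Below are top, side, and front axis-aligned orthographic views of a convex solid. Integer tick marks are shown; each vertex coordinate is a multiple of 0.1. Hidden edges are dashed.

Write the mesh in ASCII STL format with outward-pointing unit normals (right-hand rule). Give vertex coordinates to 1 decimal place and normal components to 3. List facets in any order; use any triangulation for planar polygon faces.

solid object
 facet normal -0.434 0.809 -0.396
  outer loop
   vertex 4.3 4.4 0.2
   vertex 0.7 3.4 2.1
   vertex 5.7 5.2 0.3
  endloop
 endfacet
 facet normal 0.484 -0.804 -0.346
  outer loop
   vertex 4.3 4.4 0.2
   vertex 5.7 5.2 0.3
   vertex 5.5 2.8 5.6
  endloop
 endfacet
 facet normal -0.411 0.870 -0.273
  outer loop
   vertex 2.3 5.1 5.1
   vertex 5.7 5.2 0.3
   vertex 0.7 3.4 2.1
  endloop
 endfacet
 facet normal -0.522 -0.592 0.614
  outer loop
   vertex 2.3 5.1 5.1
   vertex 0.7 3.4 2.1
   vertex 5.5 2.8 5.6
  endloop
 endfacet
 facet normal 0.503 0.780 0.372
  outer loop
   vertex 2.3 5.1 5.1
   vertex 5.5 2.8 5.6
   vertex 5.7 5.2 0.3
  endloop
 endfacet
 facet normal -0.184 -0.979 0.085
  outer loop
   vertex 3.7 3.0 4.0
   vertex 5.5 2.8 5.6
   vertex 0.7 3.4 2.1
  endloop
 endfacet
 facet normal 0.085 -0.939 -0.333
  outer loop
   vertex 3.7 3.0 4.0
   vertex 0.7 3.4 2.1
   vertex 4.3 4.4 0.2
  endloop
 endfacet
 facet normal 0.177 -0.932 -0.316
  outer loop
   vertex 3.7 3.0 4.0
   vertex 4.3 4.4 0.2
   vertex 5.5 2.8 5.6
  endloop
 endfacet
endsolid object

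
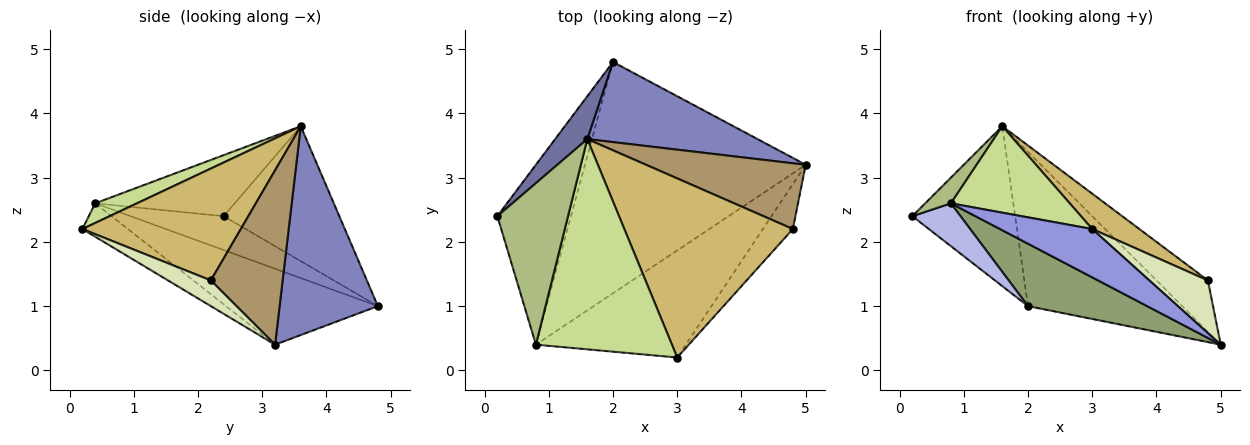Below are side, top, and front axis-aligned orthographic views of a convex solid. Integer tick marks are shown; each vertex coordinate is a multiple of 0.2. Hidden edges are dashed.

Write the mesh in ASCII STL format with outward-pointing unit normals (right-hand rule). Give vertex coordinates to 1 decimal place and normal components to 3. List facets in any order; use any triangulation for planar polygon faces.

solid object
 facet normal -0.736 0.654 0.175
  outer loop
   vertex 2.0 4.8 1.0
   vertex 0.2 2.4 2.4
   vertex 1.6 3.6 3.8
  endloop
 endfacet
 facet normal 0.492 0.772 0.401
  outer loop
   vertex 2.0 4.8 1.0
   vertex 1.6 3.6 3.8
   vertex 5.0 3.2 0.4
  endloop
 endfacet
 facet normal -0.199 -0.403 -0.893
  outer loop
   vertex 0.8 0.4 2.6
   vertex 5.0 3.2 0.4
   vertex 3.0 0.2 2.2
  endloop
 endfacet
 facet normal -0.409 -0.211 -0.888
  outer loop
   vertex 0.8 0.4 2.6
   vertex 0.2 2.4 2.4
   vertex 2.0 4.8 1.0
  endloop
 endfacet
 facet normal -0.315 -0.247 -0.916
  outer loop
   vertex 0.8 0.4 2.6
   vertex 2.0 4.8 1.0
   vertex 5.0 3.2 0.4
  endloop
 endfacet
 facet normal -0.649 -0.120 0.751
  outer loop
   vertex 0.8 0.4 2.6
   vertex 1.6 3.6 3.8
   vertex 0.2 2.4 2.4
  endloop
 endfacet
 facet normal 0.132 -0.377 0.917
  outer loop
   vertex 0.8 0.4 2.6
   vertex 3.0 0.2 2.2
   vertex 1.6 3.6 3.8
  endloop
 endfacet
 facet normal 0.486 -0.665 -0.567
  outer loop
   vertex 4.8 2.2 1.4
   vertex 3.0 0.2 2.2
   vertex 5.0 3.2 0.4
  endloop
 endfacet
 facet normal 0.652 0.467 0.597
  outer loop
   vertex 4.8 2.2 1.4
   vertex 5.0 3.2 0.4
   vertex 1.6 3.6 3.8
  endloop
 endfacet
 facet normal 0.546 -0.162 0.822
  outer loop
   vertex 4.8 2.2 1.4
   vertex 1.6 3.6 3.8
   vertex 3.0 0.2 2.2
  endloop
 endfacet
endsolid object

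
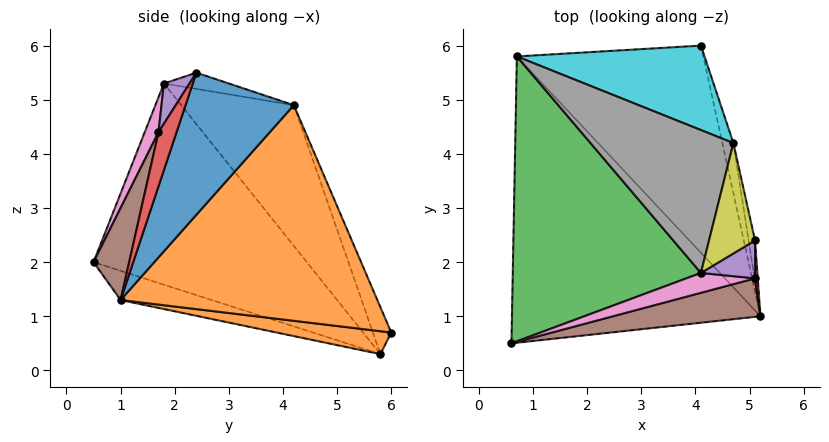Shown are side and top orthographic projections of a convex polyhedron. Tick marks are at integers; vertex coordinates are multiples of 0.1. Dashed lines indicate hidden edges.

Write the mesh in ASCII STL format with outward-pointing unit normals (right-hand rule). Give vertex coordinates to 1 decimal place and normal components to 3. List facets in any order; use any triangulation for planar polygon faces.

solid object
 facet normal -0.111 -0.302 -0.947
  outer loop
   vertex 0.7 5.8 0.3
   vertex 5.2 1.0 1.3
   vertex 0.6 0.5 2.0
  endloop
 endfacet
 facet normal 0.122 -0.092 -0.988
  outer loop
   vertex 4.1 6.0 0.7
   vertex 5.2 1.0 1.3
   vertex 0.7 5.8 0.3
  endloop
 endfacet
 facet normal -0.711 0.227 0.665
  outer loop
   vertex 4.1 1.8 5.3
   vertex 0.7 5.8 0.3
   vertex 0.6 0.5 2.0
  endloop
 endfacet
 facet normal 0.996 -0.078 0.050
  outer loop
   vertex 5.1 1.7 4.4
   vertex 5.2 1.0 1.3
   vertex 5.1 2.4 5.5
  endloop
 endfacet
 facet normal 0.370 -0.784 0.499
  outer loop
   vertex 5.1 1.7 4.4
   vertex 5.1 2.4 5.5
   vertex 4.1 1.8 5.3
  endloop
 endfacet
 facet normal 0.139 -0.965 0.222
  outer loop
   vertex 5.1 1.7 4.4
   vertex 0.6 0.5 2.0
   vertex 5.2 1.0 1.3
  endloop
 endfacet
 facet normal 0.125 -0.961 0.246
  outer loop
   vertex 5.1 1.7 4.4
   vertex 4.1 1.8 5.3
   vertex 0.6 0.5 2.0
  endloop
 endfacet
 facet normal -0.673 0.282 0.684
  outer loop
   vertex 4.7 4.2 4.9
   vertex 0.7 5.8 0.3
   vertex 4.1 1.8 5.3
  endloop
 endfacet
 facet normal -0.324 0.234 0.917
  outer loop
   vertex 4.7 4.2 4.9
   vertex 4.1 1.8 5.3
   vertex 5.1 2.4 5.5
  endloop
 endfacet
 facet normal -0.101 0.909 0.404
  outer loop
   vertex 4.7 4.2 4.9
   vertex 4.1 6.0 0.7
   vertex 0.7 5.8 0.3
  endloop
 endfacet
 facet normal 0.978 0.203 -0.044
  outer loop
   vertex 4.7 4.2 4.9
   vertex 5.1 2.4 5.5
   vertex 5.2 1.0 1.3
  endloop
 endfacet
 facet normal 0.977 0.209 -0.050
  outer loop
   vertex 4.7 4.2 4.9
   vertex 5.2 1.0 1.3
   vertex 4.1 6.0 0.7
  endloop
 endfacet
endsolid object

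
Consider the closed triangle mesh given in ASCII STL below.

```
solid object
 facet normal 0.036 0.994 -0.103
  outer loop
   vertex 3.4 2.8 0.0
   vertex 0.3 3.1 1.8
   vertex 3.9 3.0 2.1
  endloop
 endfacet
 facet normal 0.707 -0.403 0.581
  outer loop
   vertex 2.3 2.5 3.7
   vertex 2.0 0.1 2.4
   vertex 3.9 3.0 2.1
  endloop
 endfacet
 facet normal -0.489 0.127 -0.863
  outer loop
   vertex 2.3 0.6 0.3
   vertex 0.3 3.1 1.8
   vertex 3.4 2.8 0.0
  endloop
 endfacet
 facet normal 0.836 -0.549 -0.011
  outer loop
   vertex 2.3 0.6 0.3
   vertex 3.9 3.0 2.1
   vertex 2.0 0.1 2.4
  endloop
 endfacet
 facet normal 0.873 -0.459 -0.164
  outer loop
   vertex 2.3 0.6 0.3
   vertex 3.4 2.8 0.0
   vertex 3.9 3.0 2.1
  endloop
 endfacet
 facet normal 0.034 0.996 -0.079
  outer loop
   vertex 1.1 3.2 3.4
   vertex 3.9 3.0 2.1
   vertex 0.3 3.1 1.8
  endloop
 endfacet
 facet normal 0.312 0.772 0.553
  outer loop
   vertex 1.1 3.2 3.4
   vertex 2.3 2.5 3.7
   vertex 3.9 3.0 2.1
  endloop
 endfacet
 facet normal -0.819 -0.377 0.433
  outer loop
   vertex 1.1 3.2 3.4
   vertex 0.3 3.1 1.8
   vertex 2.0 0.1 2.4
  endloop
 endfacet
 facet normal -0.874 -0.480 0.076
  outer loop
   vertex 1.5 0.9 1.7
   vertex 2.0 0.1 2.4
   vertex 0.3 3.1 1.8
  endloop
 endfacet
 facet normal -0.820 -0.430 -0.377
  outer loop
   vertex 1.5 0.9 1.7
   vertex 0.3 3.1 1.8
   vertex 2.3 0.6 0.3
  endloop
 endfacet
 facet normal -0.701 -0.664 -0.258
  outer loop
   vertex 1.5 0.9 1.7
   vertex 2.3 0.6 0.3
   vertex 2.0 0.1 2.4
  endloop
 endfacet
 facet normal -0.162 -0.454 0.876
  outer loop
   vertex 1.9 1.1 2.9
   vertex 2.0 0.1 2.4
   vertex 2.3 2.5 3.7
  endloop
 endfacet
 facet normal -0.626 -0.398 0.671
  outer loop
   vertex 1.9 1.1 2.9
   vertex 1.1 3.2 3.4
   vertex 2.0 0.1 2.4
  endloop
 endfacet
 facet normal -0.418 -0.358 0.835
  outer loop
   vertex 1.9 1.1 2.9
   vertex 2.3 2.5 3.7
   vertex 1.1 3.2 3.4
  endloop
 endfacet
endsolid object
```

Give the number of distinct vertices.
9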